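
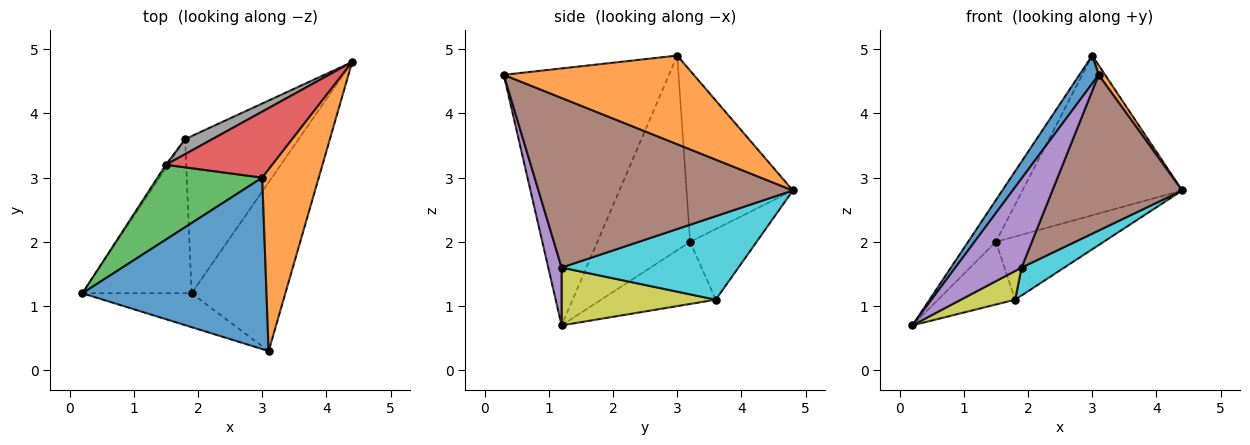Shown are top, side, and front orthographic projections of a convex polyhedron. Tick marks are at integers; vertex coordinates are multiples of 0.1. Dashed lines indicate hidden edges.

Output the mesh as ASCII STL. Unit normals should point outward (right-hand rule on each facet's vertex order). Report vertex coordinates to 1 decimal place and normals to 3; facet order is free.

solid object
 facet normal -0.809 -0.094 0.580
  outer loop
   vertex 3.0 3.0 4.9
   vertex 0.2 1.2 0.7
   vertex 3.1 0.3 4.6
  endloop
 endfacet
 facet normal 0.843 -0.029 0.537
  outer loop
   vertex 3.0 3.0 4.9
   vertex 3.1 0.3 4.6
   vertex 4.4 4.8 2.8
  endloop
 endfacet
 facet normal -0.851 0.256 0.458
  outer loop
   vertex 1.5 3.2 2.0
   vertex 0.2 1.2 0.7
   vertex 3.0 3.0 4.9
  endloop
 endfacet
 facet normal -0.524 0.787 0.325
  outer loop
   vertex 1.5 3.2 2.0
   vertex 3.0 3.0 4.9
   vertex 4.4 4.8 2.8
  endloop
 endfacet
 facet normal 0.185 -0.918 -0.350
  outer loop
   vertex 1.9 1.2 1.6
   vertex 3.1 0.3 4.6
   vertex 0.2 1.2 0.7
  endloop
 endfacet
 facet normal 0.799 -0.408 -0.442
  outer loop
   vertex 1.9 1.2 1.6
   vertex 4.4 4.8 2.8
   vertex 3.1 0.3 4.6
  endloop
 endfacet
 facet normal -0.830 0.558 -0.029
  outer loop
   vertex 1.8 3.6 1.1
   vertex 0.2 1.2 0.7
   vertex 1.5 3.2 2.0
  endloop
 endfacet
 facet normal -0.515 0.834 0.199
  outer loop
   vertex 1.8 3.6 1.1
   vertex 1.5 3.2 2.0
   vertex 4.4 4.8 2.8
  endloop
 endfacet
 facet normal 0.462 -0.162 -0.872
  outer loop
   vertex 1.8 3.6 1.1
   vertex 1.9 1.2 1.6
   vertex 0.2 1.2 0.7
  endloop
 endfacet
 facet normal 0.587 -0.142 -0.797
  outer loop
   vertex 1.8 3.6 1.1
   vertex 4.4 4.8 2.8
   vertex 1.9 1.2 1.6
  endloop
 endfacet
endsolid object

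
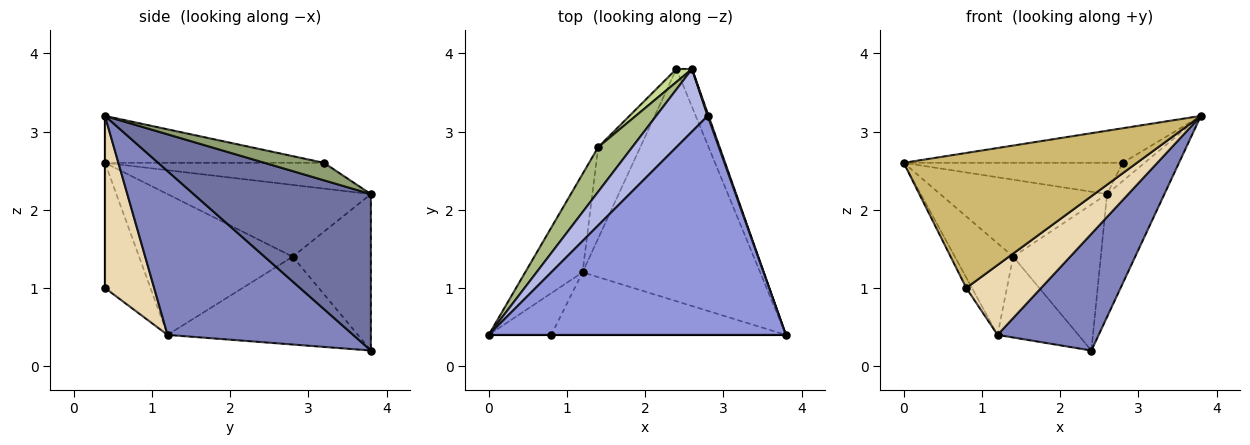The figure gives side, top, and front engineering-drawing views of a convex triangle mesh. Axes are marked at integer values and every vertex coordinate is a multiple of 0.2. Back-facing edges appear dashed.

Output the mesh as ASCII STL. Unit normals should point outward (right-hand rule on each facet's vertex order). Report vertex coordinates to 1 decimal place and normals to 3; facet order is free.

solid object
 facet normal 0.947 0.306 -0.095
  outer loop
   vertex 2.6 3.8 2.2
   vertex 3.8 0.4 3.2
   vertex 2.4 3.8 0.2
  endloop
 endfacet
 facet normal 0.636 -0.347 -0.690
  outer loop
   vertex 1.2 1.2 0.4
   vertex 2.4 3.8 0.2
   vertex 3.8 0.4 3.2
  endloop
 endfacet
 facet normal -0.154 0.154 0.976
  outer loop
   vertex 2.8 3.2 2.6
   vertex 0.0 0.4 2.6
   vertex 3.8 0.4 3.2
  endloop
 endfacet
 facet normal -0.408 0.408 0.816
  outer loop
   vertex 2.8 3.2 2.6
   vertex 2.6 3.8 2.2
   vertex 0.0 0.4 2.6
  endloop
 endfacet
 facet normal 0.937 0.345 0.049
  outer loop
   vertex 2.8 3.2 2.6
   vertex 3.8 0.4 3.2
   vertex 2.6 3.8 2.2
  endloop
 endfacet
 facet normal -0.726 0.596 0.344
  outer loop
   vertex 1.4 2.8 1.4
   vertex 0.0 0.4 2.6
   vertex 2.6 3.8 2.2
  endloop
 endfacet
 facet normal -0.665 0.744 0.066
  outer loop
   vertex 1.4 2.8 1.4
   vertex 2.6 3.8 2.2
   vertex 2.4 3.8 0.2
  endloop
 endfacet
 facet normal -0.874 0.332 -0.356
  outer loop
   vertex 1.4 2.8 1.4
   vertex 1.2 1.2 0.4
   vertex 0.0 0.4 2.6
  endloop
 endfacet
 facet normal -0.842 0.358 -0.404
  outer loop
   vertex 1.4 2.8 1.4
   vertex 2.4 3.8 0.2
   vertex 1.2 1.2 0.4
  endloop
 endfacet
 facet normal 0.000 -1.000 0.000
  outer loop
   vertex 0.8 0.4 1.0
   vertex 3.8 0.4 3.2
   vertex 0.0 0.4 2.6
  endloop
 endfacet
 facet normal -0.889 0.111 -0.444
  outer loop
   vertex 0.8 0.4 1.0
   vertex 0.0 0.4 2.6
   vertex 1.2 1.2 0.4
  endloop
 endfacet
 facet normal 0.439 -0.669 -0.599
  outer loop
   vertex 0.8 0.4 1.0
   vertex 1.2 1.2 0.4
   vertex 3.8 0.4 3.2
  endloop
 endfacet
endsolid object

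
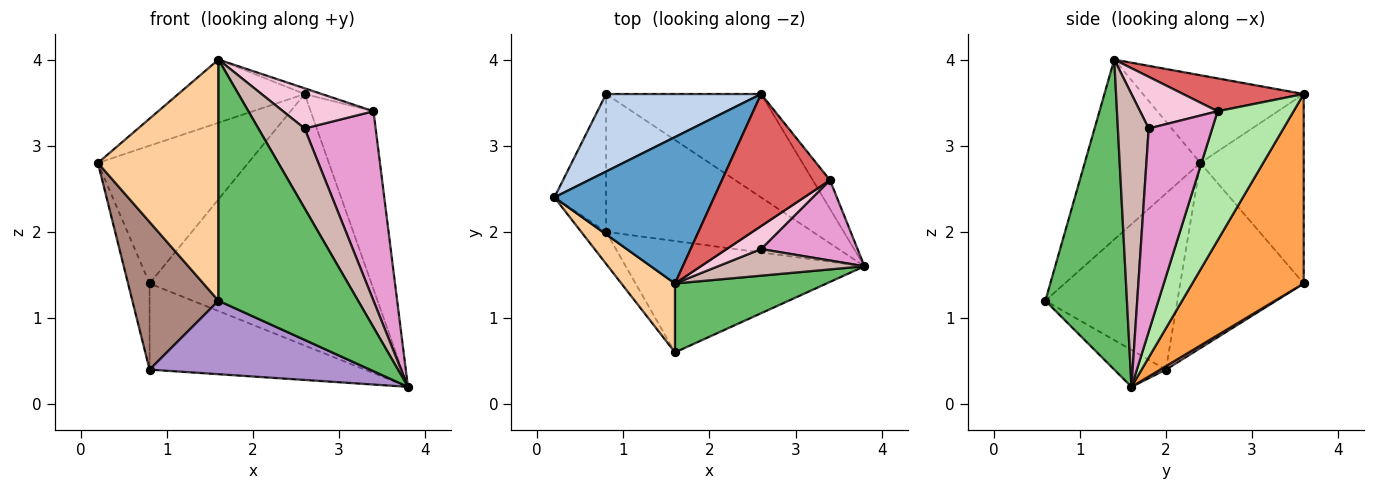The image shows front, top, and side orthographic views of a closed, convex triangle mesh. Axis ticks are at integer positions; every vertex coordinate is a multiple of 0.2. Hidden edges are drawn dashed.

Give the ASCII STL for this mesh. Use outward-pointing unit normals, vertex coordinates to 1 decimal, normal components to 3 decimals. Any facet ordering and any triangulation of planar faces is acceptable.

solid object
 facet normal -0.450 0.354 0.820
  outer loop
   vertex 1.6 1.4 4.0
   vertex 2.6 3.6 3.6
   vertex 0.2 2.4 2.8
  endloop
 endfacet
 facet normal -0.514 0.748 0.421
  outer loop
   vertex 0.8 3.6 1.4
   vertex 0.2 2.4 2.8
   vertex 2.6 3.6 3.6
  endloop
 endfacet
 facet normal 0.421 0.839 -0.345
  outer loop
   vertex 0.8 3.6 1.4
   vertex 2.6 3.6 3.6
   vertex 3.8 1.6 0.2
  endloop
 endfacet
 facet normal -0.678 -0.707 0.202
  outer loop
   vertex 1.6 0.6 1.2
   vertex 1.6 1.4 4.0
   vertex 0.2 2.4 2.8
  endloop
 endfacet
 facet normal 0.490 -0.838 0.239
  outer loop
   vertex 1.6 0.6 1.2
   vertex 3.8 1.6 0.2
   vertex 1.6 1.4 4.0
  endloop
 endfacet
 facet normal 0.767 0.634 -0.102
  outer loop
   vertex 3.4 2.6 3.4
   vertex 3.8 1.6 0.2
   vertex 2.6 3.6 3.6
  endloop
 endfacet
 facet normal 0.291 0.042 0.956
  outer loop
   vertex 3.4 2.6 3.4
   vertex 2.6 3.6 3.6
   vertex 1.6 1.4 4.0
  endloop
 endfacet
 facet normal 0.014 0.530 -0.848
  outer loop
   vertex 0.8 2.0 0.4
   vertex 0.8 3.6 1.4
   vertex 3.8 1.6 0.2
  endloop
 endfacet
 facet normal -0.128 -0.546 -0.828
  outer loop
   vertex 0.8 2.0 0.4
   vertex 3.8 1.6 0.2
   vertex 1.6 0.6 1.2
  endloop
 endfacet
 facet normal -0.950 0.166 -0.265
  outer loop
   vertex 0.8 2.0 0.4
   vertex 0.2 2.4 2.8
   vertex 0.8 3.6 1.4
  endloop
 endfacet
 facet normal -0.832 -0.542 -0.118
  outer loop
   vertex 0.8 2.0 0.4
   vertex 1.6 0.6 1.2
   vertex 0.2 2.4 2.8
  endloop
 endfacet
 facet normal 0.535 -0.802 0.267
  outer loop
   vertex 2.6 1.8 3.2
   vertex 1.6 1.4 4.0
   vertex 3.8 1.6 0.2
  endloop
 endfacet
 facet normal 0.635 -0.711 0.302
  outer loop
   vertex 2.6 1.8 3.2
   vertex 3.8 1.6 0.2
   vertex 3.4 2.6 3.4
  endloop
 endfacet
 facet normal 0.597 -0.697 0.398
  outer loop
   vertex 2.6 1.8 3.2
   vertex 3.4 2.6 3.4
   vertex 1.6 1.4 4.0
  endloop
 endfacet
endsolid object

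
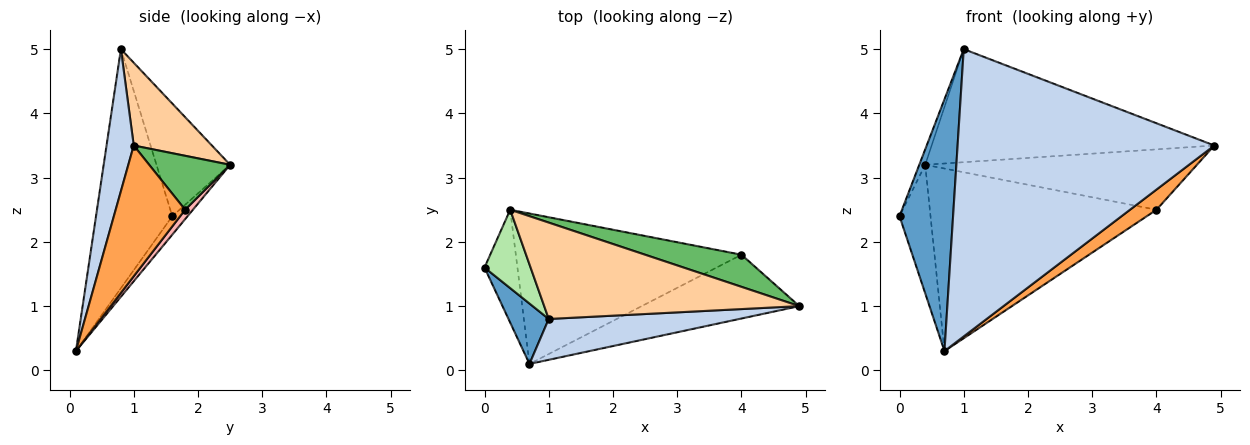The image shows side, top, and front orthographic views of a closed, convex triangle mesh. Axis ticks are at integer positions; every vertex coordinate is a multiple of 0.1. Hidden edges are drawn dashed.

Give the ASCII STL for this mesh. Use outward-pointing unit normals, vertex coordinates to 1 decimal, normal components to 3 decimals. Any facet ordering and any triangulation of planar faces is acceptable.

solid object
 facet normal -0.811 -0.569 0.137
  outer loop
   vertex 1.0 0.8 5.0
   vertex 0.0 1.6 2.4
   vertex 0.7 0.1 0.3
  endloop
 endfacet
 facet normal 0.104 -0.985 0.140
  outer loop
   vertex 1.0 0.8 5.0
   vertex 0.7 0.1 0.3
   vertex 4.9 1.0 3.5
  endloop
 endfacet
 facet normal 0.620 -0.237 -0.748
  outer loop
   vertex 4.0 1.8 2.5
   vertex 4.9 1.0 3.5
   vertex 0.7 0.1 0.3
  endloop
 endfacet
 facet normal 0.206 0.745 0.635
  outer loop
   vertex 0.4 2.5 3.2
   vertex 1.0 0.8 5.0
   vertex 4.9 1.0 3.5
  endloop
 endfacet
 facet normal 0.254 0.854 0.454
  outer loop
   vertex 0.4 2.5 3.2
   vertex 4.9 1.0 3.5
   vertex 4.0 1.8 2.5
  endloop
 endfacet
 facet normal -0.923 0.074 0.378
  outer loop
   vertex 0.4 2.5 3.2
   vertex 0.0 1.6 2.4
   vertex 1.0 0.8 5.0
  endloop
 endfacet
 facet normal -0.347 0.705 -0.619
  outer loop
   vertex 0.4 2.5 3.2
   vertex 0.7 0.1 0.3
   vertex 0.0 1.6 2.4
  endloop
 endfacet
 facet normal 0.026 0.771 -0.636
  outer loop
   vertex 0.4 2.5 3.2
   vertex 4.0 1.8 2.5
   vertex 0.7 0.1 0.3
  endloop
 endfacet
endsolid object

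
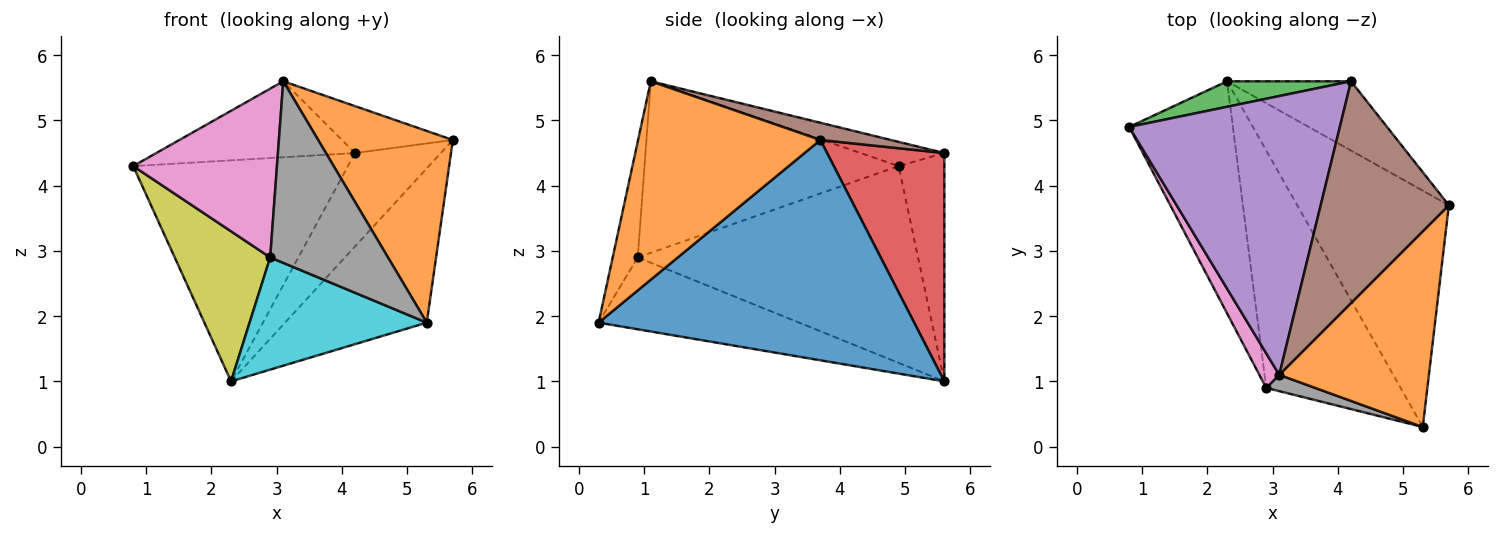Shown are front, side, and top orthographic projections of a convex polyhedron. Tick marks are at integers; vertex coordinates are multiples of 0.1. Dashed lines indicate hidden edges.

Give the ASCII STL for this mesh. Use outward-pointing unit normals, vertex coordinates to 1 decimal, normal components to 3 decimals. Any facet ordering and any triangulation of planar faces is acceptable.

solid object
 facet normal 0.773 0.347 -0.532
  outer loop
   vertex 2.3 5.6 1.0
   vertex 5.7 3.7 4.7
   vertex 5.3 0.3 1.9
  endloop
 endfacet
 facet normal 0.688 -0.508 0.519
  outer loop
   vertex 3.1 1.1 5.6
   vertex 5.3 0.3 1.9
   vertex 5.7 3.7 4.7
  endloop
 endfacet
 facet normal -0.207 0.972 0.112
  outer loop
   vertex 4.2 5.6 4.5
   vertex 2.3 5.6 1.0
   vertex 0.8 4.9 4.3
  endloop
 endfacet
 facet normal 0.739 0.541 -0.401
  outer loop
   vertex 4.2 5.6 4.5
   vertex 5.7 3.7 4.7
   vertex 2.3 5.6 1.0
  endloop
 endfacet
 facet normal -0.110 0.261 0.959
  outer loop
   vertex 4.2 5.6 4.5
   vertex 0.8 4.9 4.3
   vertex 3.1 1.1 5.6
  endloop
 endfacet
 facet normal 0.131 0.205 0.970
  outer loop
   vertex 4.2 5.6 4.5
   vertex 3.1 1.1 5.6
   vertex 5.7 3.7 4.7
  endloop
 endfacet
 facet normal -0.866 -0.490 0.100
  outer loop
   vertex 2.9 0.9 2.9
   vertex 3.1 1.1 5.6
   vertex 0.8 4.9 4.3
  endloop
 endfacet
 facet normal -0.207 -0.974 0.088
  outer loop
   vertex 2.9 0.9 2.9
   vertex 5.3 0.3 1.9
   vertex 3.1 1.1 5.6
  endloop
 endfacet
 facet normal -0.847 -0.289 -0.446
  outer loop
   vertex 2.9 0.9 2.9
   vertex 0.8 4.9 4.3
   vertex 2.3 5.6 1.0
  endloop
 endfacet
 facet normal -0.435 -0.385 -0.814
  outer loop
   vertex 2.9 0.9 2.9
   vertex 2.3 5.6 1.0
   vertex 5.3 0.3 1.9
  endloop
 endfacet
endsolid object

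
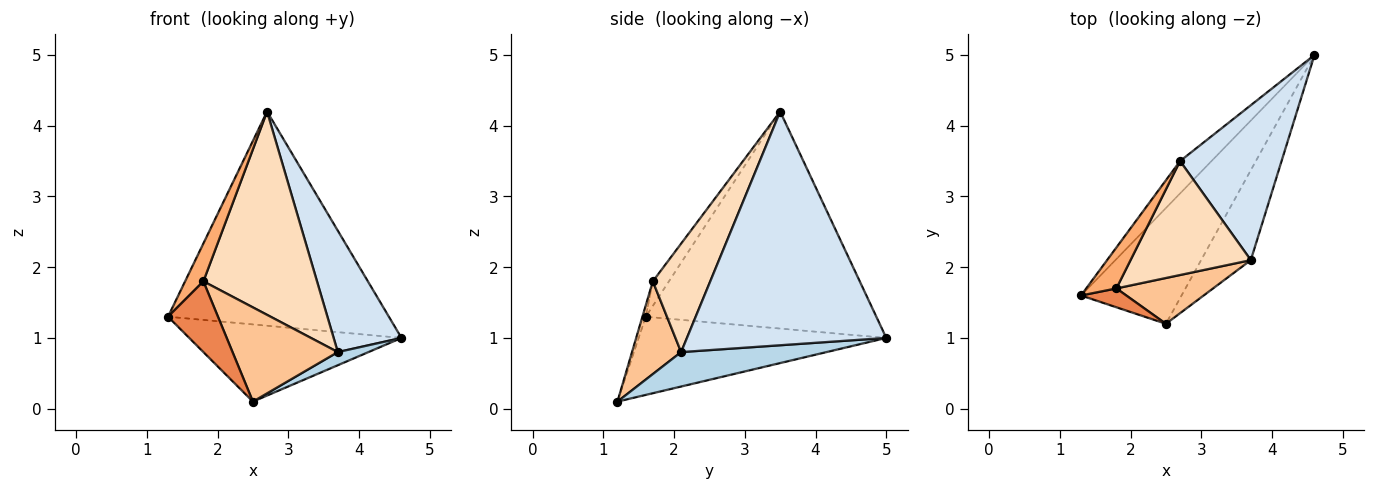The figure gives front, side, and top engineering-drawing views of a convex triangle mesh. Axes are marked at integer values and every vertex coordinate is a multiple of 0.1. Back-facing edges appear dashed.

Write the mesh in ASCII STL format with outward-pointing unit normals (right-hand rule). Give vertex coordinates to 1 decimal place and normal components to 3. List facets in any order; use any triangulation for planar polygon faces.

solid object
 facet normal -0.543 0.466 -0.699
  outer loop
   vertex 2.5 1.2 0.1
   vertex 1.3 1.6 1.3
   vertex 4.6 5.0 1.0
  endloop
 endfacet
 facet normal -0.718 0.688 -0.104
  outer loop
   vertex 2.7 3.5 4.2
   vertex 4.6 5.0 1.0
   vertex 1.3 1.6 1.3
  endloop
 endfacet
 facet normal 0.565 -0.119 -0.816
  outer loop
   vertex 3.7 2.1 0.8
   vertex 2.5 1.2 0.1
   vertex 4.6 5.0 1.0
  endloop
 endfacet
 facet normal 0.876 -0.298 0.380
  outer loop
   vertex 3.7 2.1 0.8
   vertex 4.6 5.0 1.0
   vertex 2.7 3.5 4.2
  endloop
 endfacet
 facet normal -0.064 -0.964 0.257
  outer loop
   vertex 1.8 1.7 1.8
   vertex 1.3 1.6 1.3
   vertex 2.5 1.2 0.1
  endloop
 endfacet
 facet normal -0.513 -0.583 0.630
  outer loop
   vertex 1.8 1.7 1.8
   vertex 2.7 3.5 4.2
   vertex 1.3 1.6 1.3
  endloop
 endfacet
 facet normal 0.387 -0.829 0.403
  outer loop
   vertex 1.8 1.7 1.8
   vertex 2.5 1.2 0.1
   vertex 3.7 2.1 0.8
  endloop
 endfacet
 facet normal 0.403 -0.798 0.447
  outer loop
   vertex 1.8 1.7 1.8
   vertex 3.7 2.1 0.8
   vertex 2.7 3.5 4.2
  endloop
 endfacet
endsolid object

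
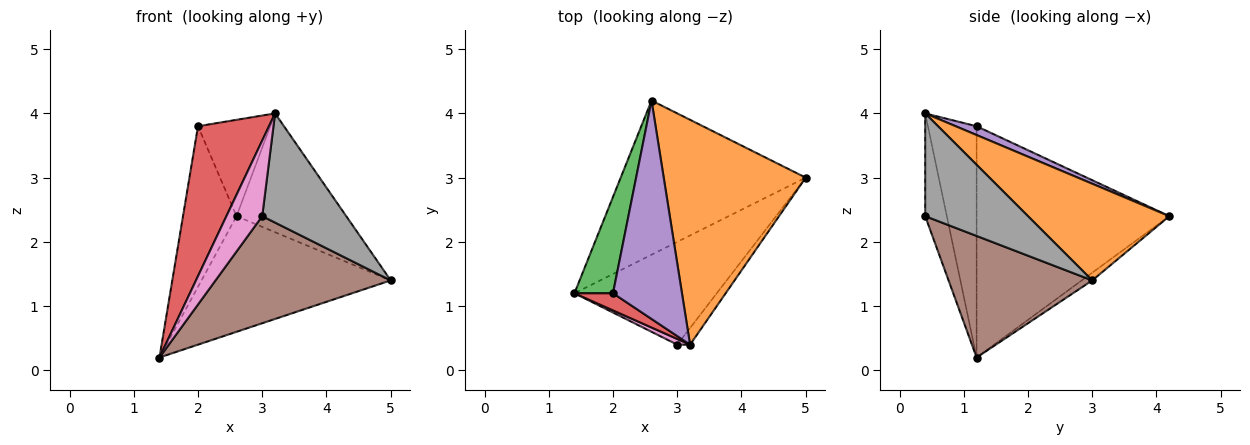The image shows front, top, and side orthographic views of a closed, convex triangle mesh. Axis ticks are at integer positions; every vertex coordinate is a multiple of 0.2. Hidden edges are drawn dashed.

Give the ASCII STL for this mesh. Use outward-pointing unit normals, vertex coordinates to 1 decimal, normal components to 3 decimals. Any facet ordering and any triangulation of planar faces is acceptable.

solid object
 facet normal -0.033 0.600 -0.800
  outer loop
   vertex 2.6 4.2 2.4
   vertex 5.0 3.0 1.4
   vertex 1.4 1.2 0.2
  endloop
 endfacet
 facet normal 0.516 0.400 0.757
  outer loop
   vertex 3.2 0.4 4.0
   vertex 5.0 3.0 1.4
   vertex 2.6 4.2 2.4
  endloop
 endfacet
 facet normal -0.951 0.264 0.159
  outer loop
   vertex 2.0 1.2 3.8
   vertex 2.6 4.2 2.4
   vertex 1.4 1.2 0.2
  endloop
 endfacet
 facet normal -0.563 -0.821 0.094
  outer loop
   vertex 2.0 1.2 3.8
   vertex 1.4 1.2 0.2
   vertex 3.2 0.4 4.0
  endloop
 endfacet
 facet normal 0.116 0.401 0.909
  outer loop
   vertex 2.0 1.2 3.8
   vertex 3.2 0.4 4.0
   vertex 2.6 4.2 2.4
  endloop
 endfacet
 facet normal 0.509 -0.621 -0.596
  outer loop
   vertex 3.0 0.4 2.4
   vertex 1.4 1.2 0.2
   vertex 5.0 3.0 1.4
  endloop
 endfacet
 facet normal -0.516 -0.854 0.064
  outer loop
   vertex 3.0 0.4 2.4
   vertex 3.2 0.4 4.0
   vertex 1.4 1.2 0.2
  endloop
 endfacet
 facet normal 0.771 -0.630 -0.096
  outer loop
   vertex 3.0 0.4 2.4
   vertex 5.0 3.0 1.4
   vertex 3.2 0.4 4.0
  endloop
 endfacet
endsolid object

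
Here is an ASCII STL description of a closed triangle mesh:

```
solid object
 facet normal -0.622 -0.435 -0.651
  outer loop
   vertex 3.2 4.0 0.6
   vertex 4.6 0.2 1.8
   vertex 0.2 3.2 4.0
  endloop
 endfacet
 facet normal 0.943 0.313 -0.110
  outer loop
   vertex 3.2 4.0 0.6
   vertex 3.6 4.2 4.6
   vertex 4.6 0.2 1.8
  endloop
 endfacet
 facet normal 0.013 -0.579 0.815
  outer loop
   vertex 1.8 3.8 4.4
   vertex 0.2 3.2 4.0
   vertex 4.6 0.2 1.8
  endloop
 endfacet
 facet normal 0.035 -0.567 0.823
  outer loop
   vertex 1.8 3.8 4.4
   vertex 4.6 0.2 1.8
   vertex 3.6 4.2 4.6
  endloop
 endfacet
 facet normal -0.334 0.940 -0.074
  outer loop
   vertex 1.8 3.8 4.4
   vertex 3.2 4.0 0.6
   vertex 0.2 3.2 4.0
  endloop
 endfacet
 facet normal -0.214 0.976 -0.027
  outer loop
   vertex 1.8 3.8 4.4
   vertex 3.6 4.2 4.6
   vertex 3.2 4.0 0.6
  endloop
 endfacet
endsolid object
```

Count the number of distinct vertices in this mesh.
5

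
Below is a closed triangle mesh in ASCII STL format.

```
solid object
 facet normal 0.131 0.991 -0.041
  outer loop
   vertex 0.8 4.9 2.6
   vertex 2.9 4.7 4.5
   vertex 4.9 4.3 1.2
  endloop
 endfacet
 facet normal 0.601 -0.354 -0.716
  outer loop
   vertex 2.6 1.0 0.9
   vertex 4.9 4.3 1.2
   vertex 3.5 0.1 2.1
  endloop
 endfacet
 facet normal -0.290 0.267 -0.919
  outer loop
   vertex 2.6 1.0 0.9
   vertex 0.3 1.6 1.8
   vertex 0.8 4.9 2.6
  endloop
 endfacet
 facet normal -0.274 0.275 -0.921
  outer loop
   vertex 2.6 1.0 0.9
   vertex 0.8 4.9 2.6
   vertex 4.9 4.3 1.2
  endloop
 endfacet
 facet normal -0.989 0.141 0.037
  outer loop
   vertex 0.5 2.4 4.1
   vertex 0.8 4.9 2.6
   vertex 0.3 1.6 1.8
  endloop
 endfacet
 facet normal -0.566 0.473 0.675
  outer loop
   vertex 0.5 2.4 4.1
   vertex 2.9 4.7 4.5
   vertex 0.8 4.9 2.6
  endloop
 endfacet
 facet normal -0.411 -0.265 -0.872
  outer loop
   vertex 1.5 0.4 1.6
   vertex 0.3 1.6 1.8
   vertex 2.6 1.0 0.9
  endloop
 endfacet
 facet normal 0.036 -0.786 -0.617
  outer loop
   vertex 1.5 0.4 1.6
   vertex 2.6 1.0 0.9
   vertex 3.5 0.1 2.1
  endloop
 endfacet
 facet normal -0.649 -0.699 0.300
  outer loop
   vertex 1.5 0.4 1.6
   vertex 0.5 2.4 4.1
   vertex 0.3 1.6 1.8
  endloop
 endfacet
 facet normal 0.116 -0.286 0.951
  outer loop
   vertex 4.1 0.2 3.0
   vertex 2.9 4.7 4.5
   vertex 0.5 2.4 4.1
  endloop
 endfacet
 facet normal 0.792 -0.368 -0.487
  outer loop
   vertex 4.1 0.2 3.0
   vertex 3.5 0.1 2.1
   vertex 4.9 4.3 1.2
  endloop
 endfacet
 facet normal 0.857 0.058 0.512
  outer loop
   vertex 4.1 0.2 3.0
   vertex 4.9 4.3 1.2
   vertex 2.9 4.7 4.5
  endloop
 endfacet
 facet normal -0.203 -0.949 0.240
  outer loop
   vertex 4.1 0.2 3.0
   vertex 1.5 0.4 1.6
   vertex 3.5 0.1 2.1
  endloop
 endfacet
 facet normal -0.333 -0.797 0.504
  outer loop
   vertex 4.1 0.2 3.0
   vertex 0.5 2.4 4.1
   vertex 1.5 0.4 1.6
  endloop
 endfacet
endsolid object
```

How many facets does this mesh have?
14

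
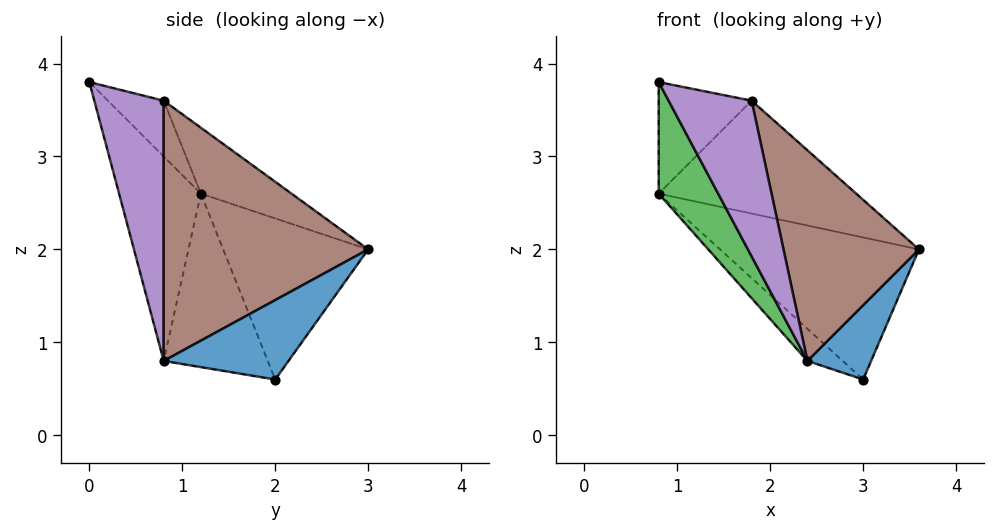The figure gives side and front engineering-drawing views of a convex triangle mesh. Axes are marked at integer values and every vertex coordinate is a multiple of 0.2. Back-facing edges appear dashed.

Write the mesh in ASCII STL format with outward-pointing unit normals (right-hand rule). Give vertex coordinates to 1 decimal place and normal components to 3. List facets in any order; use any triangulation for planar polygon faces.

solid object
 facet normal 0.889 -0.454 -0.057
  outer loop
   vertex 2.4 0.8 0.8
   vertex 3.0 2.0 0.6
   vertex 3.6 3.0 2.0
  endloop
 endfacet
 facet normal -0.560 0.769 -0.309
  outer loop
   vertex 0.8 1.2 2.6
   vertex 3.6 3.0 2.0
   vertex 3.0 2.0 0.6
  endloop
 endfacet
 facet normal -0.697 -0.507 -0.507
  outer loop
   vertex 0.8 1.2 2.6
   vertex 2.4 0.8 0.8
   vertex 0.8 0.0 3.8
  endloop
 endfacet
 facet normal -0.699 0.237 -0.674
  outer loop
   vertex 0.8 1.2 2.6
   vertex 3.0 2.0 0.6
   vertex 2.4 0.8 0.8
  endloop
 endfacet
 facet normal 0.635 -0.760 0.136
  outer loop
   vertex 1.8 0.8 3.6
   vertex 0.8 0.0 3.8
   vertex 2.4 0.8 0.8
  endloop
 endfacet
 facet normal 0.821 -0.544 0.176
  outer loop
   vertex 1.8 0.8 3.6
   vertex 2.4 0.8 0.8
   vertex 3.6 3.0 2.0
  endloop
 endfacet
 facet normal -0.391 0.651 0.651
  outer loop
   vertex 1.8 0.8 3.6
   vertex 0.8 1.2 2.6
   vertex 0.8 0.0 3.8
  endloop
 endfacet
 facet normal -0.329 0.716 0.615
  outer loop
   vertex 1.8 0.8 3.6
   vertex 3.6 3.0 2.0
   vertex 0.8 1.2 2.6
  endloop
 endfacet
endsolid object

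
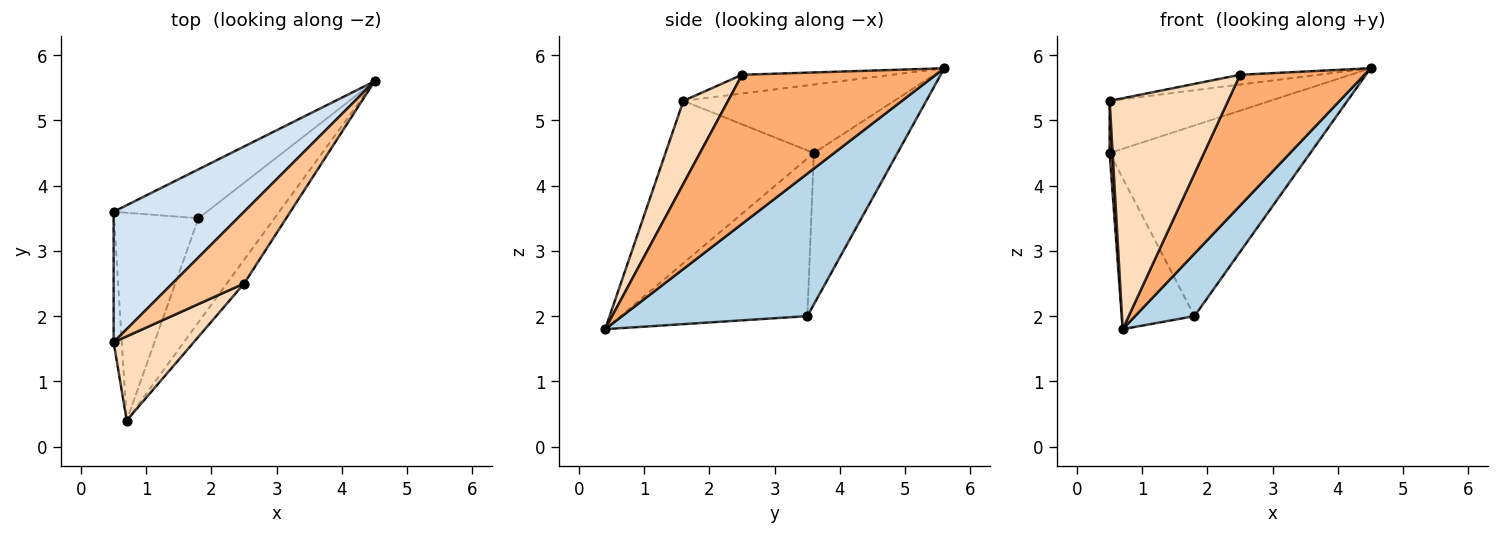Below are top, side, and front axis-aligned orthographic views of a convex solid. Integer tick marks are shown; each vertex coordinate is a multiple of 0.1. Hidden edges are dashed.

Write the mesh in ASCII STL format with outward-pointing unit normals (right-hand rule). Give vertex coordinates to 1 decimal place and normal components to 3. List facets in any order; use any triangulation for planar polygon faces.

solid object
 facet normal -0.374 0.898 -0.231
  outer loop
   vertex 1.8 3.5 2.0
   vertex 0.5 3.6 4.5
   vertex 4.5 5.6 5.8
  endloop
 endfacet
 facet normal -0.834 0.325 -0.447
  outer loop
   vertex 1.8 3.5 2.0
   vertex 0.7 0.4 1.8
   vertex 0.5 3.6 4.5
  endloop
 endfacet
 facet normal 0.849 -0.272 -0.453
  outer loop
   vertex 1.8 3.5 2.0
   vertex 4.5 5.6 5.8
   vertex 0.7 0.4 1.8
  endloop
 endfacet
 facet normal -0.438 0.334 0.835
  outer loop
   vertex 0.5 1.6 5.3
   vertex 4.5 5.6 5.8
   vertex 0.5 3.6 4.5
  endloop
 endfacet
 facet normal -0.999 -0.020 -0.050
  outer loop
   vertex 0.5 1.6 5.3
   vertex 0.5 3.6 4.5
   vertex 0.7 0.4 1.8
  endloop
 endfacet
 facet normal 0.838 -0.537 -0.097
  outer loop
   vertex 2.5 2.5 5.7
   vertex 0.7 0.4 1.8
   vertex 4.5 5.6 5.8
  endloop
 endfacet
 facet normal -0.251 0.131 0.959
  outer loop
   vertex 2.5 2.5 5.7
   vertex 4.5 5.6 5.8
   vertex 0.5 1.6 5.3
  endloop
 endfacet
 facet normal 0.334 -0.886 0.323
  outer loop
   vertex 2.5 2.5 5.7
   vertex 0.5 1.6 5.3
   vertex 0.7 0.4 1.8
  endloop
 endfacet
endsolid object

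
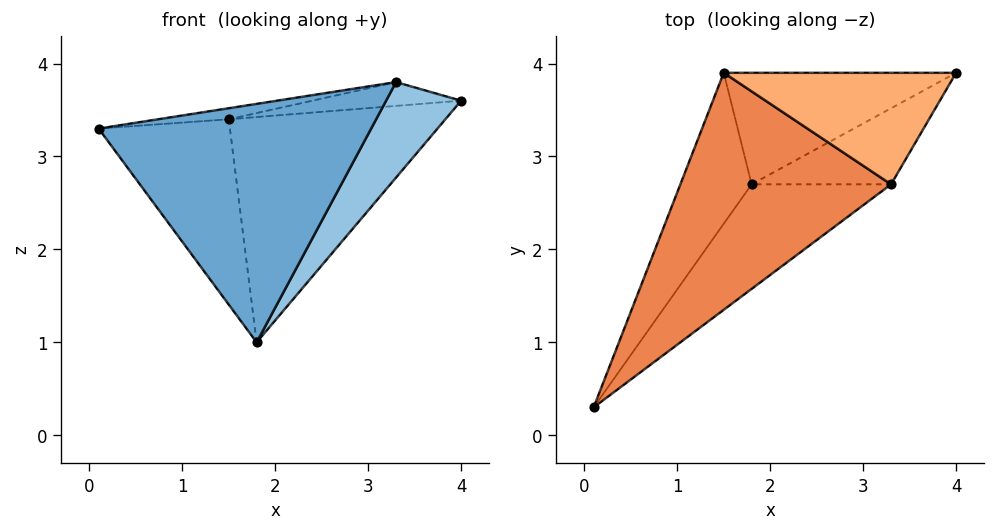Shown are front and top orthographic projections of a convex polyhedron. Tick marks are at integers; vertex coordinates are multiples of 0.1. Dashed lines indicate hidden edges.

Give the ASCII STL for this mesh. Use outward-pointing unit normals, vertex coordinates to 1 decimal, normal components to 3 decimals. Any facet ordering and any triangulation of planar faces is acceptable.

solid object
 facet normal 0.600 -0.733 -0.321
  outer loop
   vertex 3.3 2.7 3.8
   vertex 0.1 0.3 3.3
   vertex 1.8 2.7 1.0
  endloop
 endfacet
 facet normal 0.758 -0.510 -0.406
  outer loop
   vertex 3.3 2.7 3.8
   vertex 1.8 2.7 1.0
   vertex 4.0 3.9 3.6
  endloop
 endfacet
 facet normal -0.890 0.354 -0.288
  outer loop
   vertex 1.5 3.9 3.4
   vertex 1.8 2.7 1.0
   vertex 0.1 0.3 3.3
  endloop
 endfacet
 facet normal 0.035 0.896 -0.443
  outer loop
   vertex 1.5 3.9 3.4
   vertex 4.0 3.9 3.6
   vertex 1.8 2.7 1.0
  endloop
 endfacet
 facet normal -0.188 0.046 0.981
  outer loop
   vertex 1.5 3.9 3.4
   vertex 0.1 0.3 3.3
   vertex 3.3 2.7 3.8
  endloop
 endfacet
 facet normal -0.078 0.208 0.975
  outer loop
   vertex 1.5 3.9 3.4
   vertex 3.3 2.7 3.8
   vertex 4.0 3.9 3.6
  endloop
 endfacet
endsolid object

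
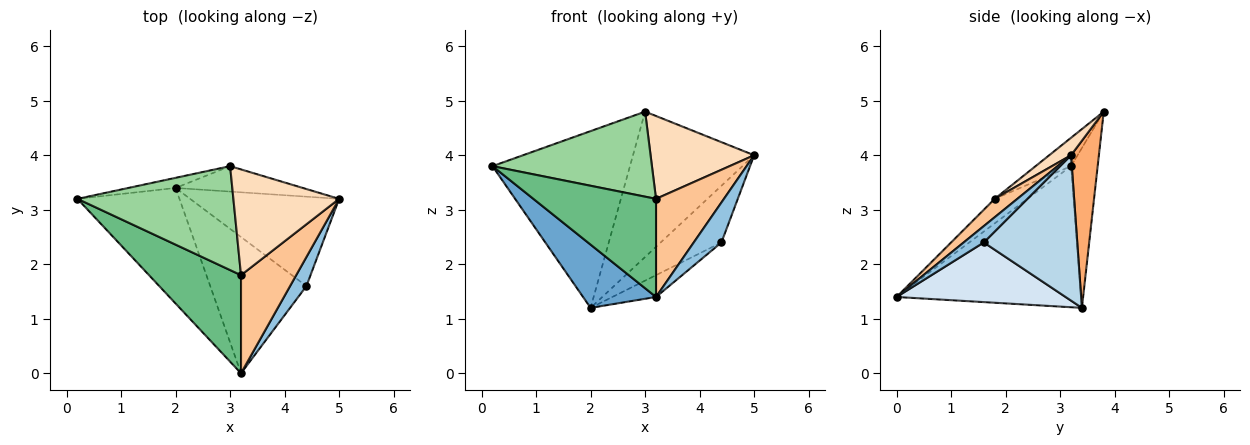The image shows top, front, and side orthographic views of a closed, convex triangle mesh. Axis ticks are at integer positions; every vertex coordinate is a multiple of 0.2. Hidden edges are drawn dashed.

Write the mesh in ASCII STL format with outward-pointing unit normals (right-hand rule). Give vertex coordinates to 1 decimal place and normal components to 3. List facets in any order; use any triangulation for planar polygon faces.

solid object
 facet normal -0.772 -0.305 -0.558
  outer loop
   vertex 2.0 3.4 1.2
   vertex 3.2 0.0 1.4
   vertex 0.2 3.2 3.8
  endloop
 endfacet
 facet normal 0.507 -0.697 0.507
  outer loop
   vertex 4.4 1.6 2.4
   vertex 5.0 3.2 4.0
   vertex 3.2 0.0 1.4
  endloop
 endfacet
 facet normal 0.636 0.413 -0.652
  outer loop
   vertex 4.4 1.6 2.4
   vertex 2.0 3.4 1.2
   vertex 5.0 3.2 4.0
  endloop
 endfacet
 facet normal 0.522 0.135 -0.842
  outer loop
   vertex 4.4 1.6 2.4
   vertex 3.2 0.0 1.4
   vertex 2.0 3.4 1.2
  endloop
 endfacet
 facet normal -0.190 0.980 -0.056
  outer loop
   vertex 3.0 3.8 4.8
   vertex 2.0 3.4 1.2
   vertex 0.2 3.2 3.8
  endloop
 endfacet
 facet normal 0.221 0.961 -0.168
  outer loop
   vertex 3.0 3.8 4.8
   vertex 5.0 3.2 4.0
   vertex 2.0 3.4 1.2
  endloop
 endfacet
 facet normal 0.229 -0.688 0.688
  outer loop
   vertex 3.2 1.8 3.2
   vertex 3.2 0.0 1.4
   vertex 5.0 3.2 4.0
  endloop
 endfacet
 facet normal 0.129 -0.612 0.781
  outer loop
   vertex 3.2 1.8 3.2
   vertex 5.0 3.2 4.0
   vertex 3.0 3.8 4.8
  endloop
 endfacet
 facet normal -0.185 -0.695 0.695
  outer loop
   vertex 3.2 1.8 3.2
   vertex 0.2 3.2 3.8
   vertex 3.2 0.0 1.4
  endloop
 endfacet
 facet normal -0.139 -0.627 0.766
  outer loop
   vertex 3.2 1.8 3.2
   vertex 3.0 3.8 4.8
   vertex 0.2 3.2 3.8
  endloop
 endfacet
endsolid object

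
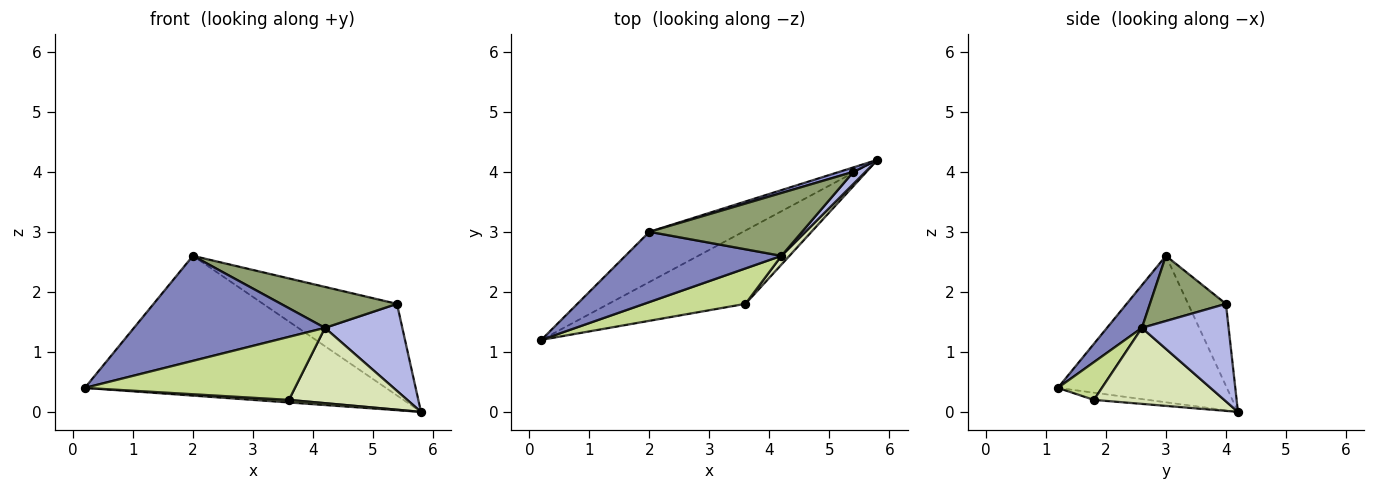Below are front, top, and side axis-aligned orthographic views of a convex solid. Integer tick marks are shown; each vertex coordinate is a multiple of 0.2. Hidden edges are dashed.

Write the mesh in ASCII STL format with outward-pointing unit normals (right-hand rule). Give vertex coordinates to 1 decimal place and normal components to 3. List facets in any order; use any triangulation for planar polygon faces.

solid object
 facet normal -0.467 0.832 -0.299
  outer loop
   vertex 2.0 3.0 2.6
   vertex 5.8 4.2 0.0
   vertex 0.2 1.2 0.4
  endloop
 endfacet
 facet normal 0.150 -0.822 0.549
  outer loop
   vertex 4.2 2.6 1.4
   vertex 2.0 3.0 2.6
   vertex 0.2 1.2 0.4
  endloop
 endfacet
 facet normal -0.272 0.961 0.046
  outer loop
   vertex 5.4 4.0 1.8
   vertex 5.8 4.2 0.0
   vertex 2.0 3.0 2.6
  endloop
 endfacet
 facet normal 0.743 -0.663 0.091
  outer loop
   vertex 5.4 4.0 1.8
   vertex 4.2 2.6 1.4
   vertex 5.8 4.2 0.0
  endloop
 endfacet
 facet normal 0.337 -0.514 0.789
  outer loop
   vertex 5.4 4.0 1.8
   vertex 2.0 3.0 2.6
   vertex 4.2 2.6 1.4
  endloop
 endfacet
 facet normal -0.053 -0.035 -0.998
  outer loop
   vertex 3.6 1.8 0.2
   vertex 0.2 1.2 0.4
   vertex 5.8 4.2 0.0
  endloop
 endfacet
 facet normal 0.180 -0.858 0.482
  outer loop
   vertex 3.6 1.8 0.2
   vertex 4.2 2.6 1.4
   vertex 0.2 1.2 0.4
  endloop
 endfacet
 facet normal 0.738 -0.670 0.078
  outer loop
   vertex 3.6 1.8 0.2
   vertex 5.8 4.2 0.0
   vertex 4.2 2.6 1.4
  endloop
 endfacet
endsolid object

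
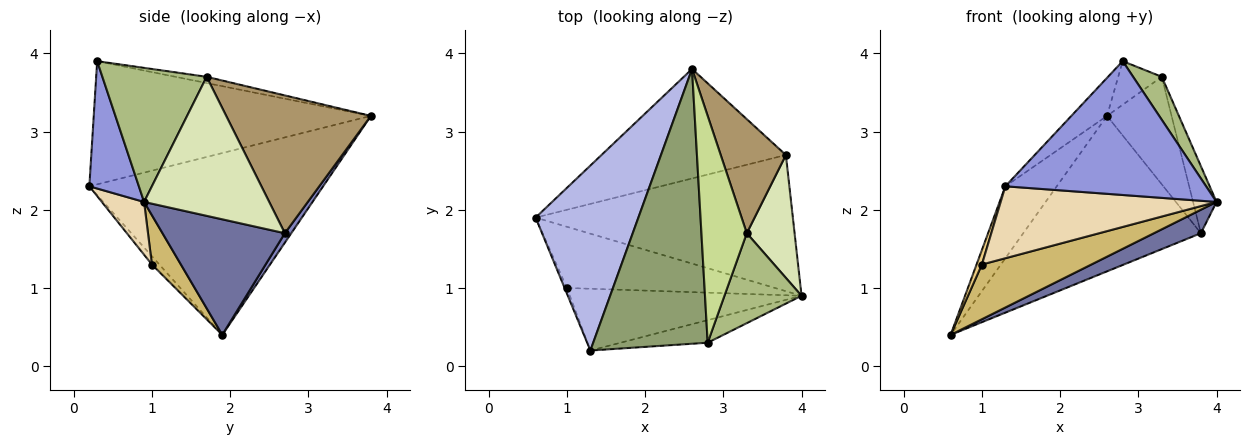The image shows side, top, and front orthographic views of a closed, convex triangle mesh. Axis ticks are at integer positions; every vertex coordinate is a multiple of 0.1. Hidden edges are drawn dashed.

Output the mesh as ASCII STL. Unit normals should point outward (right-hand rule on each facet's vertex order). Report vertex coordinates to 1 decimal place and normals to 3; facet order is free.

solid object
 facet normal 0.405 -0.155 -0.901
  outer loop
   vertex 3.8 2.7 1.7
   vertex 4.0 0.9 2.1
   vertex 0.6 1.9 0.4
  endloop
 endfacet
 facet normal 0.030 0.817 -0.576
  outer loop
   vertex 3.8 2.7 1.7
   vertex 0.6 1.9 0.4
   vertex 2.6 3.8 3.2
  endloop
 endfacet
 facet normal 0.236 -0.958 -0.162
  outer loop
   vertex 1.3 0.2 2.3
   vertex 4.0 0.9 2.1
   vertex 2.8 0.3 3.9
  endloop
 endfacet
 facet normal -0.855 0.188 0.483
  outer loop
   vertex 1.3 0.2 2.3
   vertex 2.6 3.8 3.2
   vertex 0.6 1.9 0.4
  endloop
 endfacet
 facet normal -0.729 0.094 0.678
  outer loop
   vertex 1.3 0.2 2.3
   vertex 2.8 0.3 3.9
   vertex 2.6 3.8 3.2
  endloop
 endfacet
 facet normal 0.843 -0.232 0.485
  outer loop
   vertex 3.3 1.7 3.7
   vertex 2.8 0.3 3.9
   vertex 4.0 0.9 2.1
  endloop
 endfacet
 facet normal -0.134 0.187 0.973
  outer loop
   vertex 3.3 1.7 3.7
   vertex 2.6 3.8 3.2
   vertex 2.8 0.3 3.9
  endloop
 endfacet
 facet normal 0.931 0.175 0.320
  outer loop
   vertex 3.3 1.7 3.7
   vertex 4.0 0.9 2.1
   vertex 3.8 2.7 1.7
  endloop
 endfacet
 facet normal 0.838 0.374 0.397
  outer loop
   vertex 3.3 1.7 3.7
   vertex 3.8 2.7 1.7
   vertex 2.6 3.8 3.2
  endloop
 endfacet
 facet normal 0.174 -0.657 -0.734
  outer loop
   vertex 1.0 1.0 1.3
   vertex 0.6 1.9 0.4
   vertex 4.0 0.9 2.1
  endloop
 endfacet
 facet normal -0.791 -0.571 -0.220
  outer loop
   vertex 1.0 1.0 1.3
   vertex 1.3 0.2 2.3
   vertex 0.6 1.9 0.4
  endloop
 endfacet
 facet normal 0.147 -0.750 -0.644
  outer loop
   vertex 1.0 1.0 1.3
   vertex 4.0 0.9 2.1
   vertex 1.3 0.2 2.3
  endloop
 endfacet
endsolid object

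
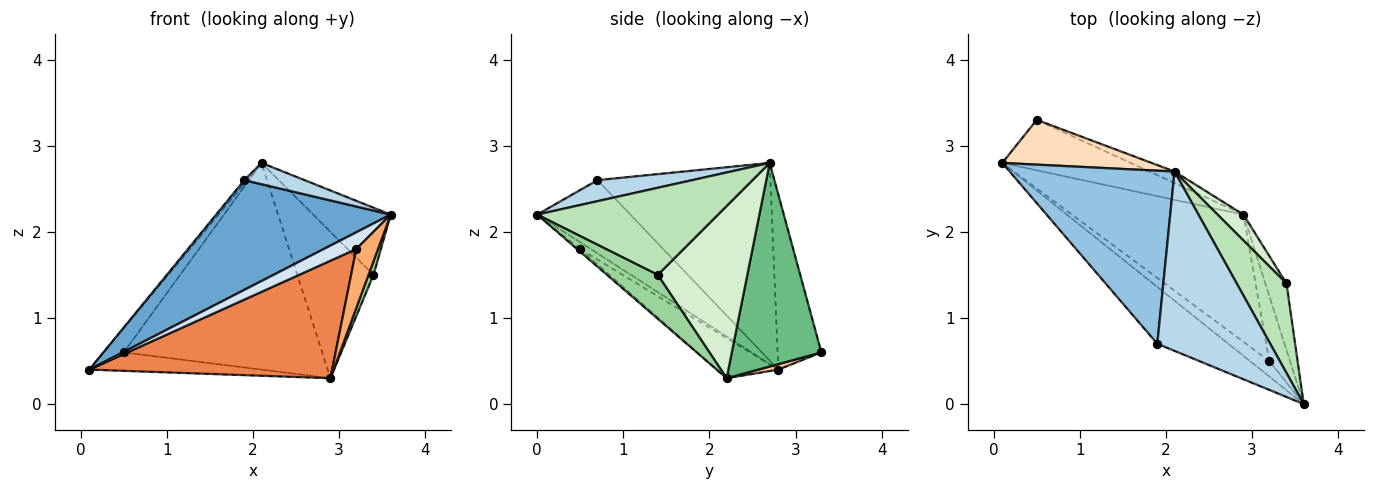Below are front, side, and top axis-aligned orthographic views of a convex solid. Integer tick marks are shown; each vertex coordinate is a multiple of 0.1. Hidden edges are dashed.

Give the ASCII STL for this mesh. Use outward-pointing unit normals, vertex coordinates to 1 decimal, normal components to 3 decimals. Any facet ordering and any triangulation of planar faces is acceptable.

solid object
 facet normal -0.428 -0.802 -0.416
  outer loop
   vertex 1.9 0.7 2.6
   vertex 0.1 2.8 0.4
   vertex 3.6 0.0 2.2
  endloop
 endfacet
 facet normal -0.768 0.013 0.640
  outer loop
   vertex 1.9 0.7 2.6
   vertex 2.1 2.7 2.8
   vertex 0.1 2.8 0.4
  endloop
 endfacet
 facet normal 0.182 -0.116 0.976
  outer loop
   vertex 1.9 0.7 2.6
   vertex 3.6 0.0 2.2
   vertex 2.1 2.7 2.8
  endloop
 endfacet
 facet normal -0.231 -0.714 -0.661
  outer loop
   vertex 3.2 0.5 1.8
   vertex 3.6 0.0 2.2
   vertex 0.1 2.8 0.4
  endloop
 endfacet
 facet normal -0.169 -0.669 -0.724
  outer loop
   vertex 3.2 0.5 1.8
   vertex 0.1 2.8 0.4
   vertex 2.9 2.2 0.3
  endloop
 endfacet
 facet normal -0.097 -0.668 -0.738
  outer loop
   vertex 3.2 0.5 1.8
   vertex 2.9 2.2 0.3
   vertex 3.6 0.0 2.2
  endloop
 endfacet
 facet normal 0.040 0.343 -0.938
  outer loop
   vertex 0.5 3.3 0.6
   vertex 2.9 2.2 0.3
   vertex 0.1 2.8 0.4
  endloop
 endfacet
 facet normal -0.718 0.330 0.612
  outer loop
   vertex 0.5 3.3 0.6
   vertex 0.1 2.8 0.4
   vertex 2.1 2.7 2.8
  endloop
 endfacet
 facet normal 0.411 0.910 -0.051
  outer loop
   vertex 0.5 3.3 0.6
   vertex 2.1 2.7 2.8
   vertex 2.9 2.2 0.3
  endloop
 endfacet
 facet normal 0.897 -0.088 -0.433
  outer loop
   vertex 3.4 1.4 1.5
   vertex 3.6 0.0 2.2
   vertex 2.9 2.2 0.3
  endloop
 endfacet
 facet normal 0.814 0.349 0.465
  outer loop
   vertex 3.4 1.4 1.5
   vertex 2.1 2.7 2.8
   vertex 3.6 0.0 2.2
  endloop
 endfacet
 facet normal 0.757 0.643 0.114
  outer loop
   vertex 3.4 1.4 1.5
   vertex 2.9 2.2 0.3
   vertex 2.1 2.7 2.8
  endloop
 endfacet
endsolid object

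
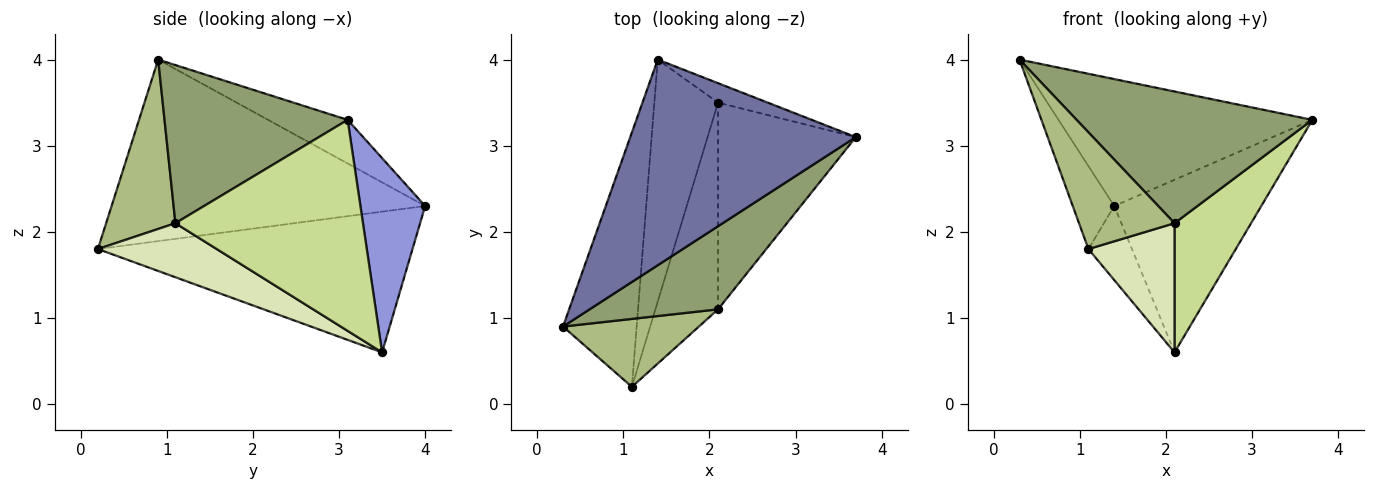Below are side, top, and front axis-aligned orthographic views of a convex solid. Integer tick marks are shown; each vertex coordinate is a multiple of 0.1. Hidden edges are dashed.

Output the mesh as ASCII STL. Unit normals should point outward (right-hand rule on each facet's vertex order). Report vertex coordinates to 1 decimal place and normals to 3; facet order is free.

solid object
 facet normal -0.162 0.518 0.840
  outer loop
   vertex 1.4 4.0 2.3
   vertex 0.3 0.9 4.0
   vertex 3.7 3.1 3.3
  endloop
 endfacet
 facet normal -0.920 0.122 -0.373
  outer loop
   vertex 1.1 0.2 1.8
   vertex 0.3 0.9 4.0
   vertex 1.4 4.0 2.3
  endloop
 endfacet
 facet normal 0.401 0.910 -0.103
  outer loop
   vertex 2.1 3.5 0.6
   vertex 1.4 4.0 2.3
   vertex 3.7 3.1 3.3
  endloop
 endfacet
 facet normal -0.904 0.125 -0.409
  outer loop
   vertex 2.1 3.5 0.6
   vertex 1.1 0.2 1.8
   vertex 1.4 4.0 2.3
  endloop
 endfacet
 facet normal 0.549 -0.707 0.446
  outer loop
   vertex 2.1 1.1 2.1
   vertex 3.7 3.1 3.3
   vertex 0.3 0.9 4.0
  endloop
 endfacet
 facet normal 0.531 -0.732 0.426
  outer loop
   vertex 2.1 1.1 2.1
   vertex 0.3 0.9 4.0
   vertex 1.1 0.2 1.8
  endloop
 endfacet
 facet normal 0.792 -0.323 -0.517
  outer loop
   vertex 2.1 1.1 2.1
   vertex 2.1 3.5 0.6
   vertex 3.7 3.1 3.3
  endloop
 endfacet
 facet normal 0.590 -0.428 -0.684
  outer loop
   vertex 2.1 1.1 2.1
   vertex 1.1 0.2 1.8
   vertex 2.1 3.5 0.6
  endloop
 endfacet
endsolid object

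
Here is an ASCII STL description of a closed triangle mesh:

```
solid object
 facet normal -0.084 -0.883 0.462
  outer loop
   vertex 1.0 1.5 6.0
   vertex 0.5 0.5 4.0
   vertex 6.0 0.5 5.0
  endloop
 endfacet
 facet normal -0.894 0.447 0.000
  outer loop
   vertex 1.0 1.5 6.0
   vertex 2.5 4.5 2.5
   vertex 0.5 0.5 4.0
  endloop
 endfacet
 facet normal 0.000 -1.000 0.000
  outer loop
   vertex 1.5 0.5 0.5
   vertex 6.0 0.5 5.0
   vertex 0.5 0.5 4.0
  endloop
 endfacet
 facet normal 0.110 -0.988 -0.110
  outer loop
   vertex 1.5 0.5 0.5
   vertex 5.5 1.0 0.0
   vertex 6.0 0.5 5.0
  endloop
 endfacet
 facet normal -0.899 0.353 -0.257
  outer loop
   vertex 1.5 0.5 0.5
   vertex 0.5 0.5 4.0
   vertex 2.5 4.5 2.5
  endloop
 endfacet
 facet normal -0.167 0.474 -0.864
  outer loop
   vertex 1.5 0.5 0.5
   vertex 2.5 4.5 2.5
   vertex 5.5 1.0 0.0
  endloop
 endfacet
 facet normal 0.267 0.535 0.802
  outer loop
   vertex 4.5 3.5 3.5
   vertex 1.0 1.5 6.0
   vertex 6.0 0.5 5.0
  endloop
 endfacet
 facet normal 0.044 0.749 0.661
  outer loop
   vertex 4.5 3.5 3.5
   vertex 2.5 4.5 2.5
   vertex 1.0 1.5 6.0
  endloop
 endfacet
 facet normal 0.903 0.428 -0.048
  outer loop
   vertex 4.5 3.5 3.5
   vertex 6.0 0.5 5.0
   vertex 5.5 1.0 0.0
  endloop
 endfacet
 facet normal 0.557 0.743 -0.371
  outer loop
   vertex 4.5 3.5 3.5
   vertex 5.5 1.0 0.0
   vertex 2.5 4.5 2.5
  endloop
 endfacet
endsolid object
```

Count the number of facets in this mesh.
10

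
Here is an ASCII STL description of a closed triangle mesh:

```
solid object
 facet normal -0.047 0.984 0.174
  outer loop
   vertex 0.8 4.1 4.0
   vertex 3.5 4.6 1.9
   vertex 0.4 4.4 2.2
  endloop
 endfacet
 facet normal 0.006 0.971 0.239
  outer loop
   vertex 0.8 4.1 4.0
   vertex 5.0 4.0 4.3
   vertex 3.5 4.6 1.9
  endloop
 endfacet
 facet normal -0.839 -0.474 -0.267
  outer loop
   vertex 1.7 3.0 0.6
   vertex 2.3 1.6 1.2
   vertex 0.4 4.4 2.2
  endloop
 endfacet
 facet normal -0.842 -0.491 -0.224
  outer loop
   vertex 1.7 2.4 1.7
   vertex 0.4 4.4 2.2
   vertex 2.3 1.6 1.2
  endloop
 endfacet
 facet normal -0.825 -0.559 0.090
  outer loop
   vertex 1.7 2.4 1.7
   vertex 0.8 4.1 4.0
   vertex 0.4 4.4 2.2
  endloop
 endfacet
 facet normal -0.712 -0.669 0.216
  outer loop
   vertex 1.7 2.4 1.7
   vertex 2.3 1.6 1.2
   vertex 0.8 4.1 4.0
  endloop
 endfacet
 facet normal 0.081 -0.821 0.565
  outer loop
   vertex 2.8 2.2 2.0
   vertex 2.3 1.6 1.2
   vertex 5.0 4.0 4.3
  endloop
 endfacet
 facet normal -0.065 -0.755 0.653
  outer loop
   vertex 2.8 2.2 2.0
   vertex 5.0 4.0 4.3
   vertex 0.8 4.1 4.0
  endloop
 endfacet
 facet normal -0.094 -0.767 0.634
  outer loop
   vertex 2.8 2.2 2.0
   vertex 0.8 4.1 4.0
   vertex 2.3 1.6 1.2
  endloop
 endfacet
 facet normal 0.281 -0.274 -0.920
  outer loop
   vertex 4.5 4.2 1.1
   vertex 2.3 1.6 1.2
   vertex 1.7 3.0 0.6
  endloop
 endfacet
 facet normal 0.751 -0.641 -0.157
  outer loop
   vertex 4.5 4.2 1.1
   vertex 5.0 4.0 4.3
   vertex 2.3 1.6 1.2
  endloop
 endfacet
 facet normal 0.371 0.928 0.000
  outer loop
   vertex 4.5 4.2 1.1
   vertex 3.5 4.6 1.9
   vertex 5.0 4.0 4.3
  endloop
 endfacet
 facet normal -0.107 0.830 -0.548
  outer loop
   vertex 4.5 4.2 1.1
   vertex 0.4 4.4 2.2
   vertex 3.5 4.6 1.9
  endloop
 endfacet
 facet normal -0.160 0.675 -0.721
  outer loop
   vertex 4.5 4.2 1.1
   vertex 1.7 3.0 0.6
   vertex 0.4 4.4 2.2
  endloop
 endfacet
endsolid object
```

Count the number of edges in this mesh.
21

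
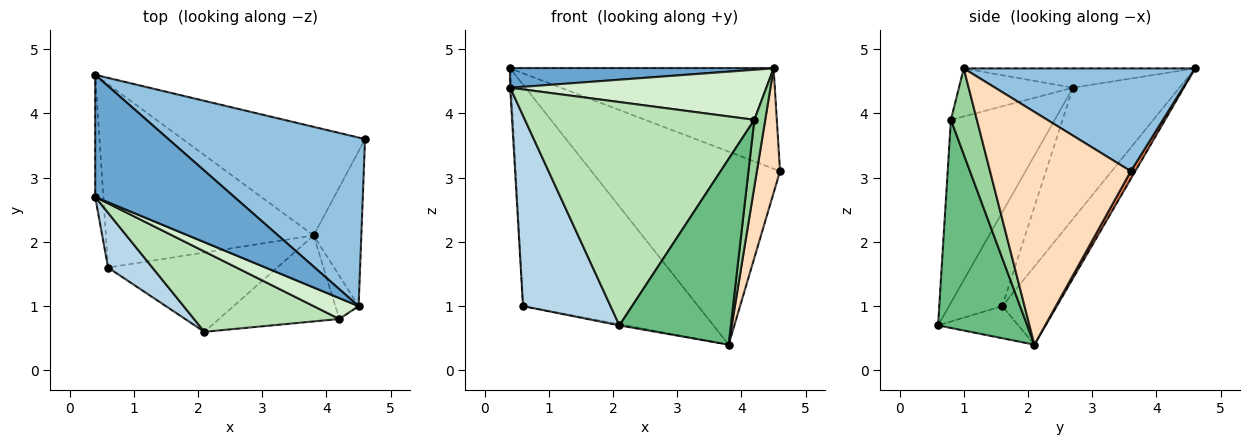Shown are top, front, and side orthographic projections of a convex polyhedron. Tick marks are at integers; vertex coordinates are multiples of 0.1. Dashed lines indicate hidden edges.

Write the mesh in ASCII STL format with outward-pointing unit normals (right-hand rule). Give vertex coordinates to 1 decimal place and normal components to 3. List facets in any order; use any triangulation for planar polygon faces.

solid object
 facet normal -0.136 -0.155 0.979
  outer loop
   vertex 4.5 1.0 4.7
   vertex 0.4 4.6 4.7
   vertex 0.4 2.7 4.4
  endloop
 endfacet
 facet normal 0.410 0.467 0.784
  outer loop
   vertex 4.5 1.0 4.7
   vertex 4.6 3.6 3.1
   vertex 0.4 4.6 4.7
  endloop
 endfacet
 facet normal -0.505 -0.829 0.239
  outer loop
   vertex 0.6 1.6 1.0
   vertex 2.1 0.6 0.7
   vertex 0.4 2.7 4.4
  endloop
 endfacet
 facet normal -0.998 0.010 -0.062
  outer loop
   vertex 0.6 1.6 1.0
   vertex 0.4 2.7 4.4
   vertex 0.4 4.6 4.7
  endloop
 endfacet
 facet normal 0.021 0.871 -0.490
  outer loop
   vertex 3.8 2.1 0.4
   vertex 0.4 4.6 4.7
   vertex 4.6 3.6 3.1
  endloop
 endfacet
 facet normal -0.233 0.749 -0.620
  outer loop
   vertex 3.8 2.1 0.4
   vertex 0.6 1.6 1.0
   vertex 0.4 4.6 4.7
  endloop
 endfacet
 facet normal -0.187 0.015 -0.982
  outer loop
   vertex 3.8 2.1 0.4
   vertex 2.1 0.6 0.7
   vertex 0.6 1.6 1.0
  endloop
 endfacet
 facet normal 0.967 -0.159 -0.198
  outer loop
   vertex 3.8 2.1 0.4
   vertex 4.6 3.6 3.1
   vertex 4.5 1.0 4.7
  endloop
 endfacet
 facet normal 0.588 -0.734 -0.340
  outer loop
   vertex 4.2 0.8 3.9
   vertex 2.1 0.6 0.7
   vertex 3.8 2.1 0.4
  endloop
 endfacet
 facet normal 0.895 -0.375 -0.242
  outer loop
   vertex 4.2 0.8 3.9
   vertex 3.8 2.1 0.4
   vertex 4.5 1.0 4.7
  endloop
 endfacet
 facet normal -0.392 -0.866 0.311
  outer loop
   vertex 4.2 0.8 3.9
   vertex 0.4 2.7 4.4
   vertex 2.1 0.6 0.7
  endloop
 endfacet
 facet normal -0.380 -0.854 0.356
  outer loop
   vertex 4.2 0.8 3.9
   vertex 4.5 1.0 4.7
   vertex 0.4 2.7 4.4
  endloop
 endfacet
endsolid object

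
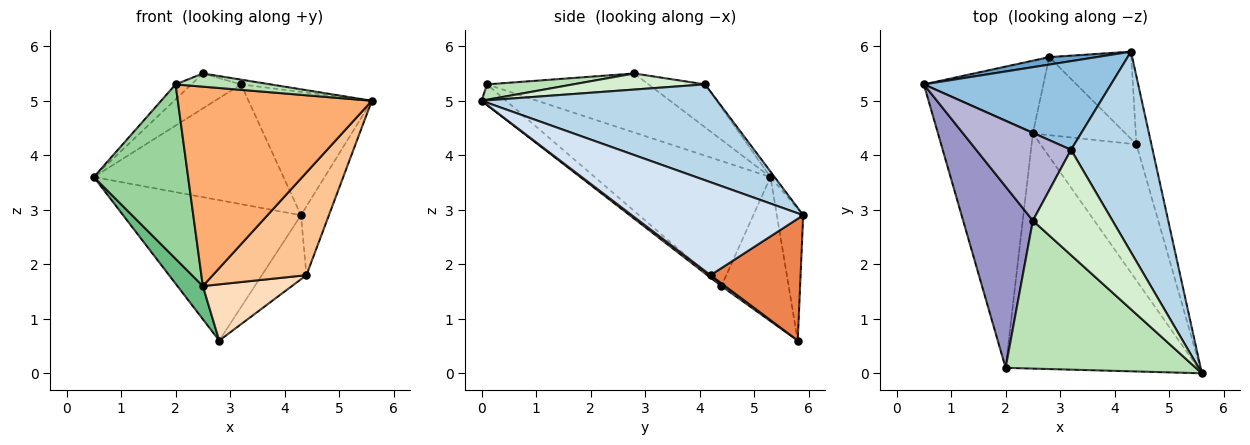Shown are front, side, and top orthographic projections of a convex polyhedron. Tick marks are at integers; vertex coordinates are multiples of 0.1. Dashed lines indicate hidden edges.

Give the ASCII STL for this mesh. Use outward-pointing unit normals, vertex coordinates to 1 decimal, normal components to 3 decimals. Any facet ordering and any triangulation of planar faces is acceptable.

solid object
 facet normal -0.146 0.988 0.052
  outer loop
   vertex 2.8 5.8 0.6
   vertex 0.5 5.3 3.6
   vertex 4.3 5.9 2.9
  endloop
 endfacet
 facet normal -0.017 0.804 0.595
  outer loop
   vertex 3.2 4.1 5.3
   vertex 4.3 5.9 2.9
   vertex 0.5 5.3 3.6
  endloop
 endfacet
 facet normal 0.708 0.370 0.602
  outer loop
   vertex 3.2 4.1 5.3
   vertex 5.6 0.0 5.0
   vertex 4.3 5.9 2.9
  endloop
 endfacet
 facet normal 0.975 0.159 -0.157
  outer loop
   vertex 4.4 4.2 1.8
   vertex 4.3 5.9 2.9
   vertex 5.6 0.0 5.0
  endloop
 endfacet
 facet normal 0.767 0.380 -0.517
  outer loop
   vertex 4.4 4.2 1.8
   vertex 2.8 5.8 0.6
   vertex 4.3 5.9 2.9
  endloop
 endfacet
 facet normal -0.081 -0.645 -0.760
  outer loop
   vertex 2.5 4.4 1.6
   vertex 5.6 0.0 5.0
   vertex 2.0 0.1 5.3
  endloop
 endfacet
 facet normal 0.021 -0.602 -0.798
  outer loop
   vertex 2.5 4.4 1.6
   vertex 4.4 4.2 1.8
   vertex 5.6 0.0 5.0
  endloop
 endfacet
 facet normal 0.024 -0.584 -0.811
  outer loop
   vertex 2.5 4.4 1.6
   vertex 2.8 5.8 0.6
   vertex 4.4 4.2 1.8
  endloop
 endfacet
 facet normal -0.739 -0.280 -0.613
  outer loop
   vertex 2.5 4.4 1.6
   vertex 0.5 5.3 3.6
   vertex 2.8 5.8 0.6
  endloop
 endfacet
 facet normal -0.733 -0.393 -0.556
  outer loop
   vertex 2.5 4.4 1.6
   vertex 2.0 0.1 5.3
   vertex 0.5 5.3 3.6
  endloop
 endfacet
 facet normal 0.080 -0.088 0.993
  outer loop
   vertex 2.5 2.8 5.5
   vertex 2.0 0.1 5.3
   vertex 5.6 0.0 5.0
  endloop
 endfacet
 facet normal 0.198 0.044 0.979
  outer loop
   vertex 2.5 2.8 5.5
   vertex 5.6 0.0 5.0
   vertex 3.2 4.1 5.3
  endloop
 endfacet
 facet normal -0.645 0.063 0.762
  outer loop
   vertex 2.5 2.8 5.5
   vertex 0.5 5.3 3.6
   vertex 2.0 0.1 5.3
  endloop
 endfacet
 facet normal -0.388 0.341 0.856
  outer loop
   vertex 2.5 2.8 5.5
   vertex 3.2 4.1 5.3
   vertex 0.5 5.3 3.6
  endloop
 endfacet
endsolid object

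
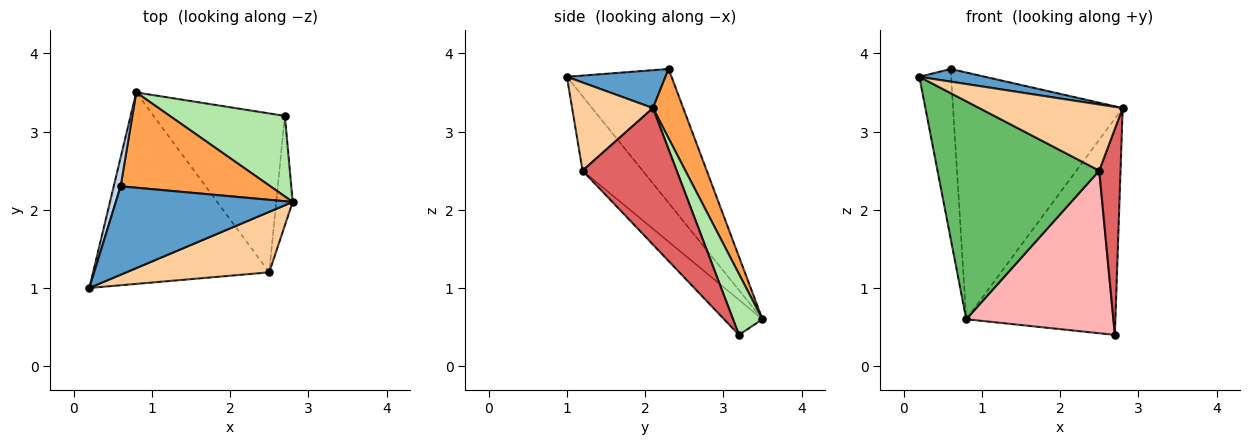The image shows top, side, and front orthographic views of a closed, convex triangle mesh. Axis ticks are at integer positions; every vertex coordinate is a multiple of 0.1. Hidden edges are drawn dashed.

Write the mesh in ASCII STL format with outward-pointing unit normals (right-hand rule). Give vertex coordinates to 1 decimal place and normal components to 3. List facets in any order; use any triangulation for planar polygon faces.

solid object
 facet normal 0.208 -0.138 0.968
  outer loop
   vertex 0.6 2.3 3.8
   vertex 0.2 1.0 3.7
   vertex 2.8 2.1 3.3
  endloop
 endfacet
 facet normal -0.956 0.290 0.049
  outer loop
   vertex 0.6 2.3 3.8
   vertex 0.8 3.5 0.6
   vertex 0.2 1.0 3.7
  endloop
 endfacet
 facet normal 0.164 0.920 0.355
  outer loop
   vertex 0.6 2.3 3.8
   vertex 2.8 2.1 3.3
   vertex 0.8 3.5 0.6
  endloop
 endfacet
 facet normal 0.384 -0.682 0.623
  outer loop
   vertex 2.5 1.2 2.5
   vertex 2.8 2.1 3.3
   vertex 0.2 1.0 3.7
  endloop
 endfacet
 facet normal -0.269 -0.724 -0.636
  outer loop
   vertex 2.5 1.2 2.5
   vertex 0.2 1.0 3.7
   vertex 0.8 3.5 0.6
  endloop
 endfacet
 facet normal 0.182 0.922 0.343
  outer loop
   vertex 2.7 3.2 0.4
   vertex 0.8 3.5 0.6
   vertex 2.8 2.1 3.3
  endloop
 endfacet
 facet normal 0.969 -0.219 -0.117
  outer loop
   vertex 2.7 3.2 0.4
   vertex 2.8 2.1 3.3
   vertex 2.5 1.2 2.5
  endloop
 endfacet
 facet normal -0.183 -0.703 -0.687
  outer loop
   vertex 2.7 3.2 0.4
   vertex 2.5 1.2 2.5
   vertex 0.8 3.5 0.6
  endloop
 endfacet
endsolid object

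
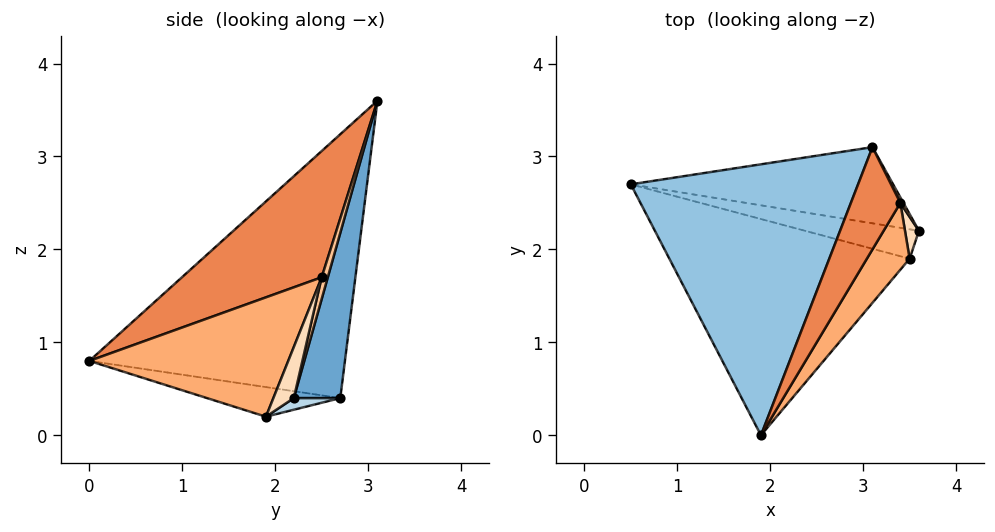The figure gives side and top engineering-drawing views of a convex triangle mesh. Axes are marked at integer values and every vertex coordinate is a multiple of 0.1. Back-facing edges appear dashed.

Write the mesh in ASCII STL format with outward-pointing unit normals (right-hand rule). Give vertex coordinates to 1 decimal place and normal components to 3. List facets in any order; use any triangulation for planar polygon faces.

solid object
 facet normal 0.154 0.957 -0.245
  outer loop
   vertex 3.1 3.1 3.6
   vertex 3.6 2.2 0.4
   vertex 0.5 2.7 0.4
  endloop
 endfacet
 facet normal -0.726 -0.284 0.626
  outer loop
   vertex 3.1 3.1 3.6
   vertex 0.5 2.7 0.4
   vertex 1.9 0.0 0.8
  endloop
 endfacet
 facet normal 0.086 0.533 -0.842
  outer loop
   vertex 3.5 1.9 0.2
   vertex 0.5 2.7 0.4
   vertex 3.6 2.2 0.4
  endloop
 endfacet
 facet normal -0.120 -0.206 -0.971
  outer loop
   vertex 3.5 1.9 0.2
   vertex 1.9 0.0 0.8
   vertex 0.5 2.7 0.4
  endloop
 endfacet
 facet normal 0.766 -0.568 0.300
  outer loop
   vertex 3.4 2.5 1.7
   vertex 3.1 3.1 3.6
   vertex 1.9 0.0 0.8
  endloop
 endfacet
 facet normal 0.776 -0.566 0.278
  outer loop
   vertex 3.4 2.5 1.7
   vertex 1.9 0.0 0.8
   vertex 3.5 1.9 0.2
  endloop
 endfacet
 facet normal 0.989 0.047 0.141
  outer loop
   vertex 3.4 2.5 1.7
   vertex 3.6 2.2 0.4
   vertex 3.1 3.1 3.6
  endloop
 endfacet
 facet normal 0.864 -0.445 0.236
  outer loop
   vertex 3.4 2.5 1.7
   vertex 3.5 1.9 0.2
   vertex 3.6 2.2 0.4
  endloop
 endfacet
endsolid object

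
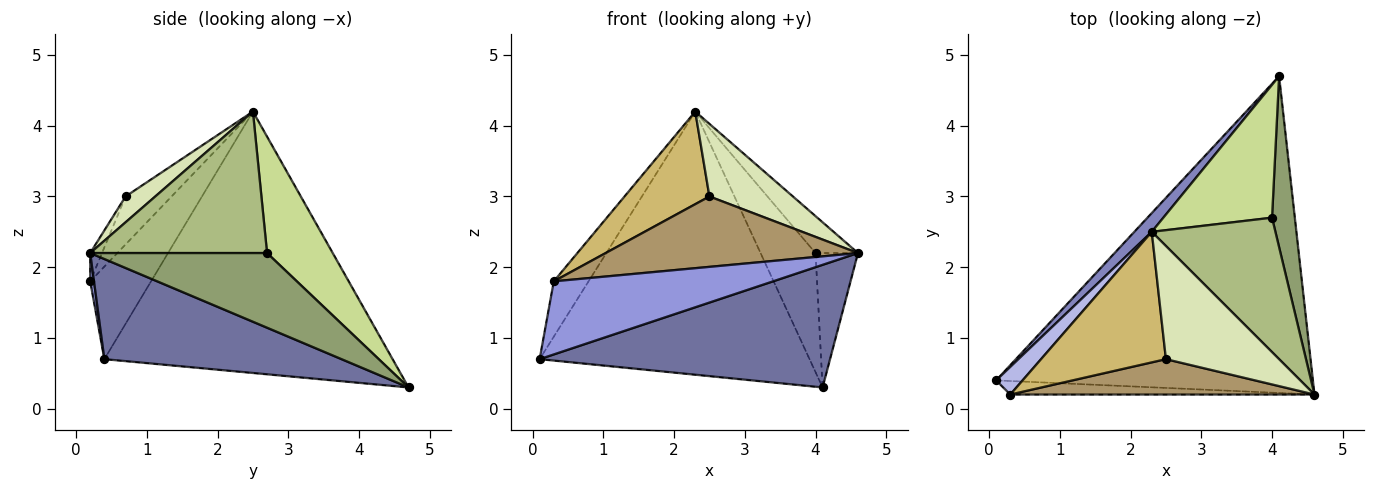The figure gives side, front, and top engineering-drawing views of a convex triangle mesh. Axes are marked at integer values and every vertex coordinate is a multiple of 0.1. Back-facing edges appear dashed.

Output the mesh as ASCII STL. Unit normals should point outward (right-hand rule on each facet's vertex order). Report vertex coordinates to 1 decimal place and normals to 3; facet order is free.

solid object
 facet normal 0.283 -0.346 -0.895
  outer loop
   vertex 4.1 4.7 0.3
   vertex 4.6 0.2 2.2
   vertex 0.1 0.4 0.7
  endloop
 endfacet
 facet normal -0.729 0.683 0.049
  outer loop
   vertex 2.3 2.5 4.2
   vertex 4.1 4.7 0.3
   vertex 0.1 0.4 0.7
  endloop
 endfacet
 facet normal 0.017 -0.983 -0.182
  outer loop
   vertex 0.3 0.2 1.8
   vertex 0.1 0.4 0.7
   vertex 4.6 0.2 2.2
  endloop
 endfacet
 facet normal -0.843 0.482 0.241
  outer loop
   vertex 0.3 0.2 1.8
   vertex 2.3 2.5 4.2
   vertex 0.1 0.4 0.7
  endloop
 endfacet
 facet normal 0.932 0.224 0.285
  outer loop
   vertex 4.0 2.7 2.2
   vertex 4.6 0.2 2.2
   vertex 4.1 4.7 0.3
  endloop
 endfacet
 facet normal 0.741 0.178 0.648
  outer loop
   vertex 4.0 2.7 2.2
   vertex 2.3 2.5 4.2
   vertex 4.6 0.2 2.2
  endloop
 endfacet
 facet normal 0.623 0.522 0.582
  outer loop
   vertex 4.0 2.7 2.2
   vertex 4.1 4.7 0.3
   vertex 2.3 2.5 4.2
  endloop
 endfacet
 facet normal 0.189 -0.530 0.827
  outer loop
   vertex 2.5 0.7 3.0
   vertex 4.6 0.2 2.2
   vertex 2.3 2.5 4.2
  endloop
 endfacet
 facet normal -0.042 -0.893 0.448
  outer loop
   vertex 2.5 0.7 3.0
   vertex 0.3 0.2 1.8
   vertex 4.6 0.2 2.2
  endloop
 endfacet
 facet normal -0.299 -0.552 0.778
  outer loop
   vertex 2.5 0.7 3.0
   vertex 2.3 2.5 4.2
   vertex 0.3 0.2 1.8
  endloop
 endfacet
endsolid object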